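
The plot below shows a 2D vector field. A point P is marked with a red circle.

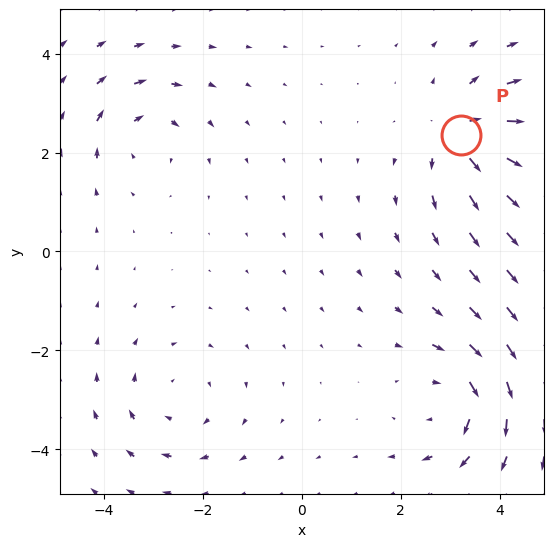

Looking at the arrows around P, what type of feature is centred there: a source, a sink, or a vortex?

At P (3.2, 2.4) the arrows spread outward. Divergence about +4, curl ≈0 — positive divergence with near-zero curl is a source.

source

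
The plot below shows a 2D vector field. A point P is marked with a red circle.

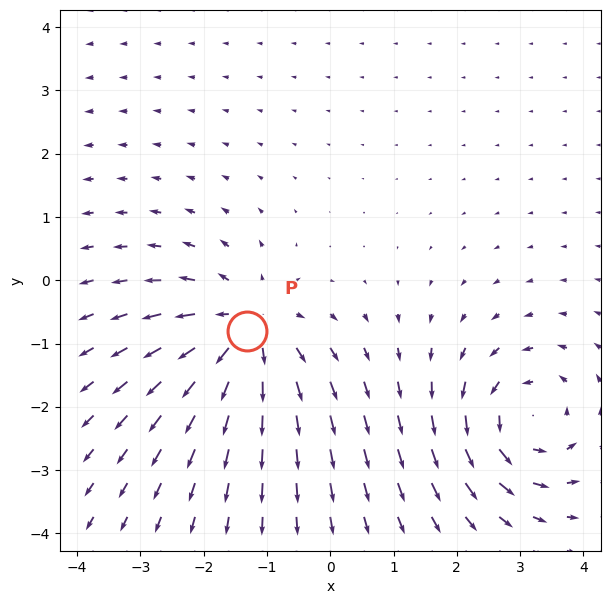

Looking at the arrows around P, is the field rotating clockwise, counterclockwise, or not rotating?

Near P at (-1.3, -0.8) the arrows show no circulation. The curl there is ≈0.

not rotating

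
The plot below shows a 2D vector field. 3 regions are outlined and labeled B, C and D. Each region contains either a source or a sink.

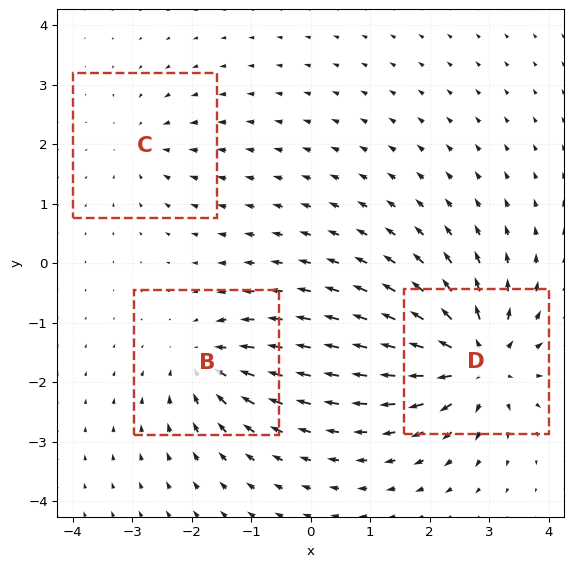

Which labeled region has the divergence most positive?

D

Divergence at each region's feature centre — B: about -4, C: about -3, D: about +6. Region D is most positive.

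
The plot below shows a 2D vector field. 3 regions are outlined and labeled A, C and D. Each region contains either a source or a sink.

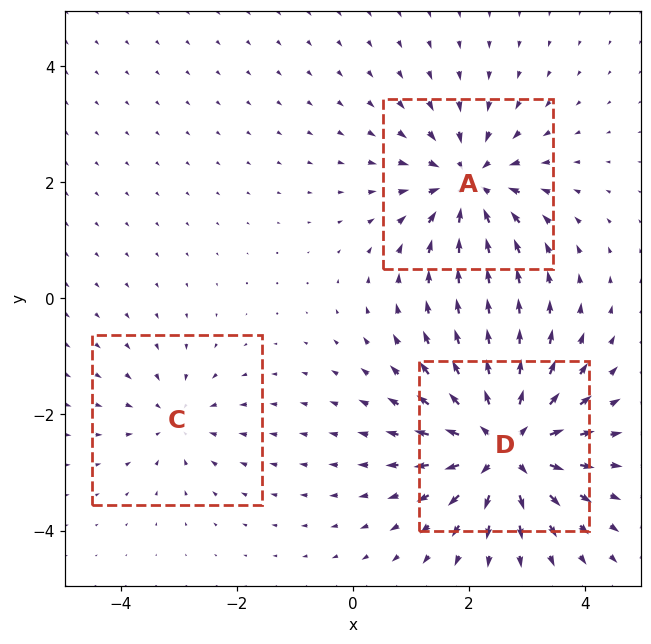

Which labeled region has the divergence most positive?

D

Divergence at each region's feature centre — A: about -4, C: about -2, D: about +6. Region D is most positive.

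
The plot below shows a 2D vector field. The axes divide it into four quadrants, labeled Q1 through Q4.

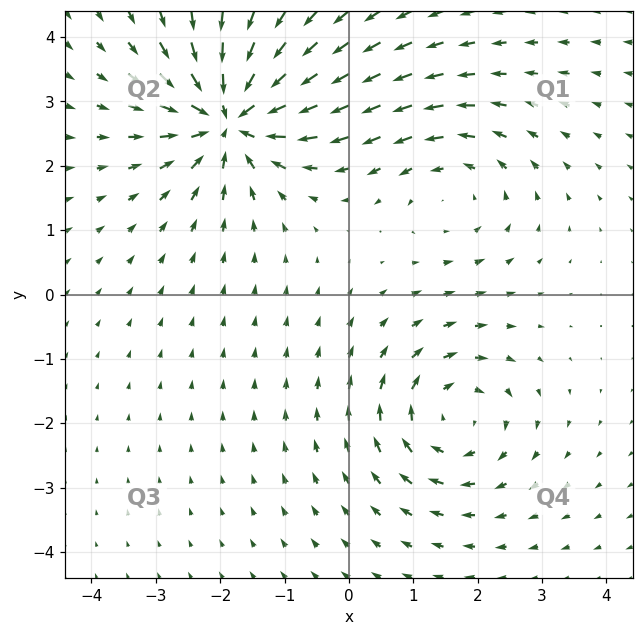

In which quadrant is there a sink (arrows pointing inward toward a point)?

The sink sits at approximately (-1.8, 2.8), which lies in quadrant Q2. The divergence there is about -6, negative as expected for a sink.

Q2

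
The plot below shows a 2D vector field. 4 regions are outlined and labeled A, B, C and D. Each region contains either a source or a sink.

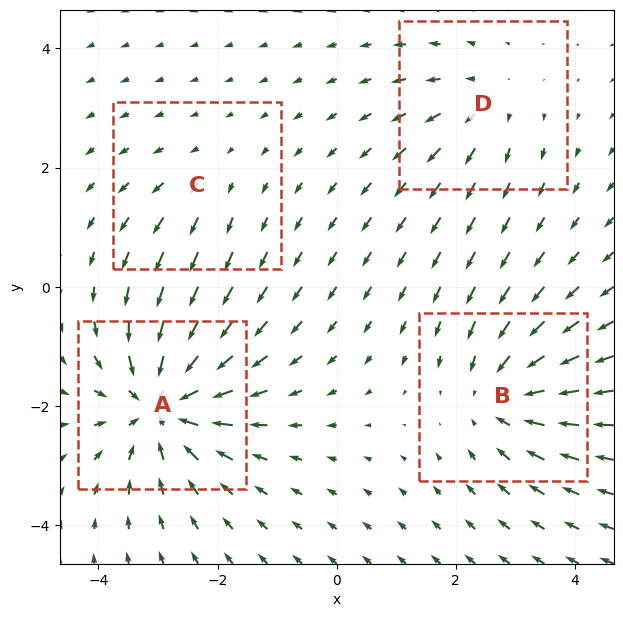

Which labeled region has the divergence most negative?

A

Divergence at each region's feature centre — A: about -7, B: about -5, C: about +2, D: about +3. Region A is most negative.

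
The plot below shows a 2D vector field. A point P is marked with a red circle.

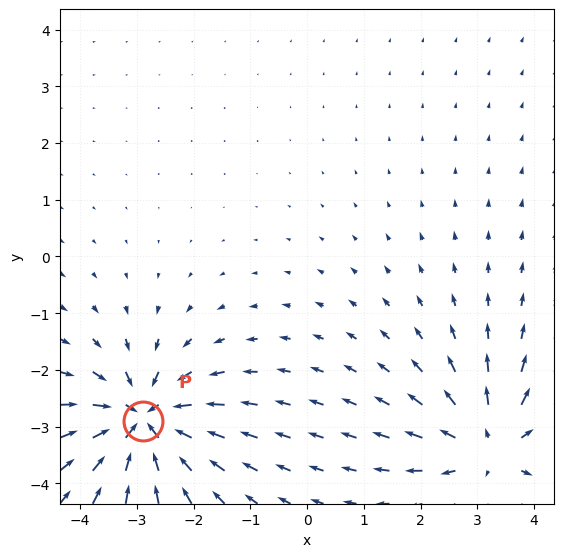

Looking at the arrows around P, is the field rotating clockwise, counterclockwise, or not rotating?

Near P at (-2.9, -2.9) the arrows show no circulation. The curl there is ≈0.

not rotating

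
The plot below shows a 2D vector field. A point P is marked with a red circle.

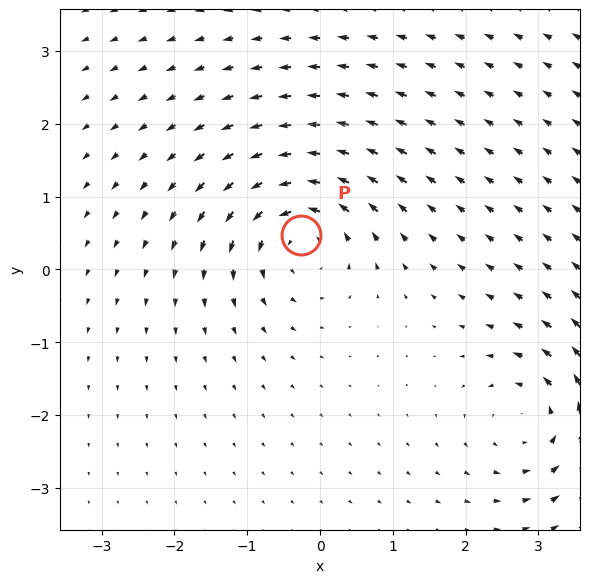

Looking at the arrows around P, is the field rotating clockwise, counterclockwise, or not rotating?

Near P at (-0.3, 0.5) the arrows circulate counterclockwise. The curl (z-component) there is about +6; positive curl means counterclockwise rotation.

counterclockwise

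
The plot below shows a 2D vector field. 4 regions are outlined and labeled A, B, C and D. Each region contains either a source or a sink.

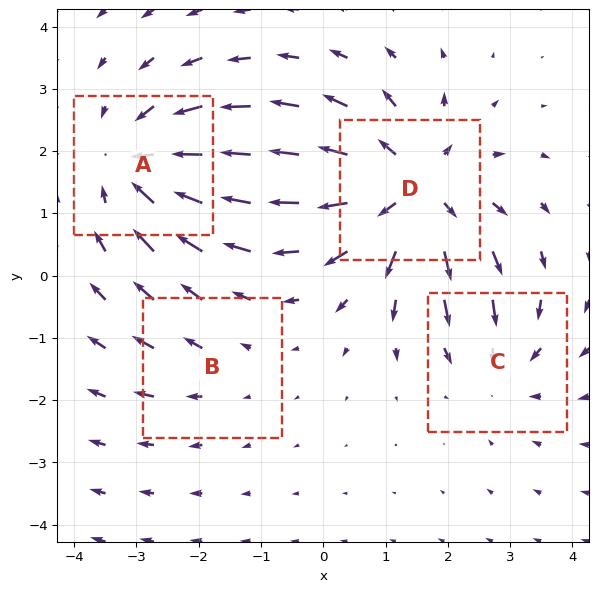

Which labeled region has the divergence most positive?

Divergence at each region's feature centre — A: about -5, B: about +2, C: about -3, D: about +6. Region D is most positive.

D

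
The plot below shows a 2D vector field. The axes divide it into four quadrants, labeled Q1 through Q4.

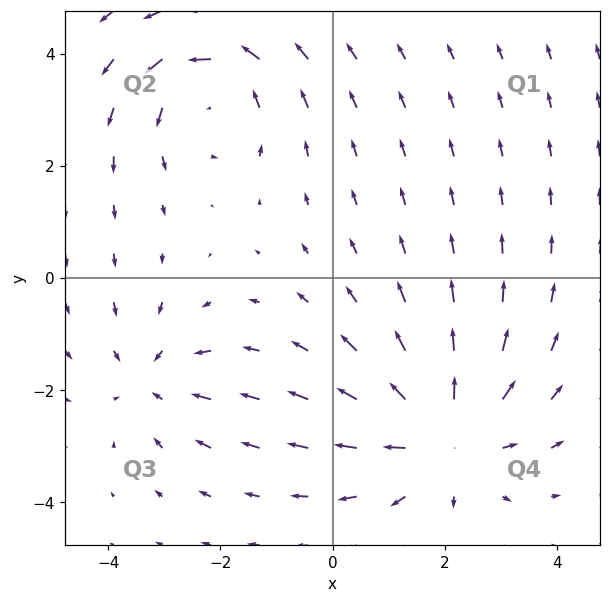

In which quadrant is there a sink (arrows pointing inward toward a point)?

Q3

The sink sits at approximately (-3.2, -1.8), which lies in quadrant Q3. The divergence there is about -3, negative as expected for a sink.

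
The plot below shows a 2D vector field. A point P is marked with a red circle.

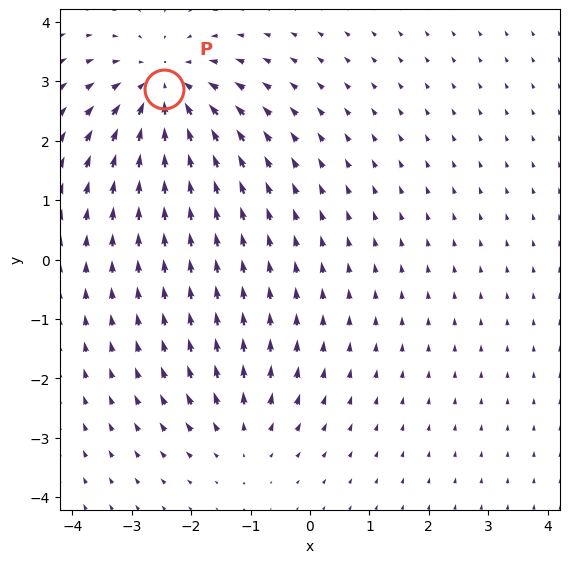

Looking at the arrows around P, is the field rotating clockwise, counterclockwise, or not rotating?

Near P at (-2.5, 2.9) the arrows show no circulation. The curl there is ≈0.

not rotating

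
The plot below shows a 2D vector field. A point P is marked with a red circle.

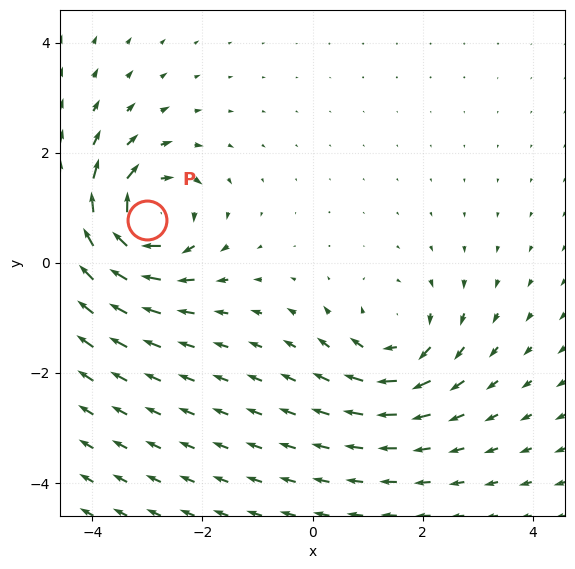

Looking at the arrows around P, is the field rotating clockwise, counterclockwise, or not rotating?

Near P at (-3.0, 0.8) the arrows circulate clockwise. The curl (z-component) there is about -7; negative curl means clockwise rotation.

clockwise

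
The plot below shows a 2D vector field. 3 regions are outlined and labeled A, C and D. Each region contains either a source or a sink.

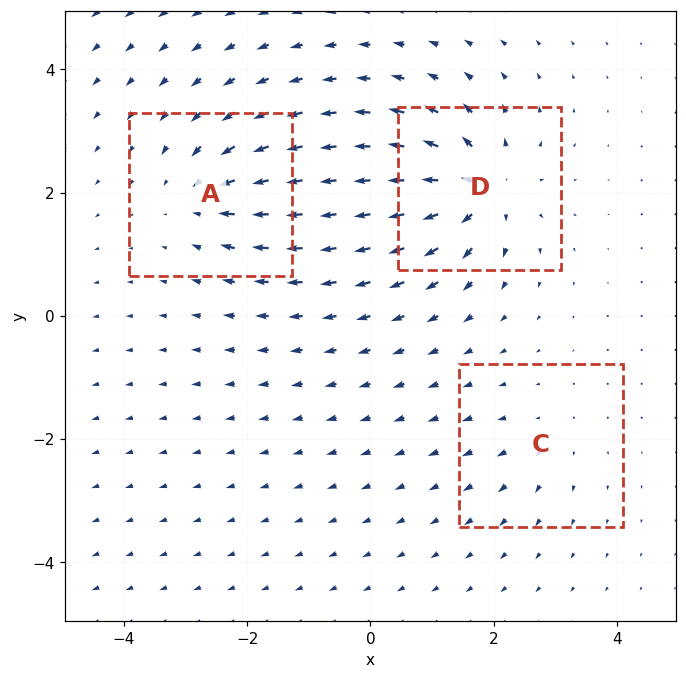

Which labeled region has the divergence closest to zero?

C

Divergence at each region's feature centre — A: about -4, C: about +2, D: about +6. Region C is closest to zero.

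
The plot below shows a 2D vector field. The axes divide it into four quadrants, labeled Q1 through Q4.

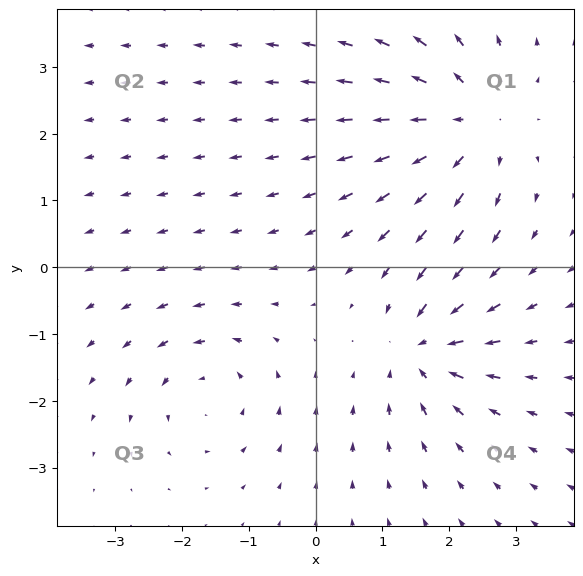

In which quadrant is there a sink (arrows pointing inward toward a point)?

Q4

The sink sits at approximately (1.6, -1.2), which lies in quadrant Q4. The divergence there is about -4, negative as expected for a sink.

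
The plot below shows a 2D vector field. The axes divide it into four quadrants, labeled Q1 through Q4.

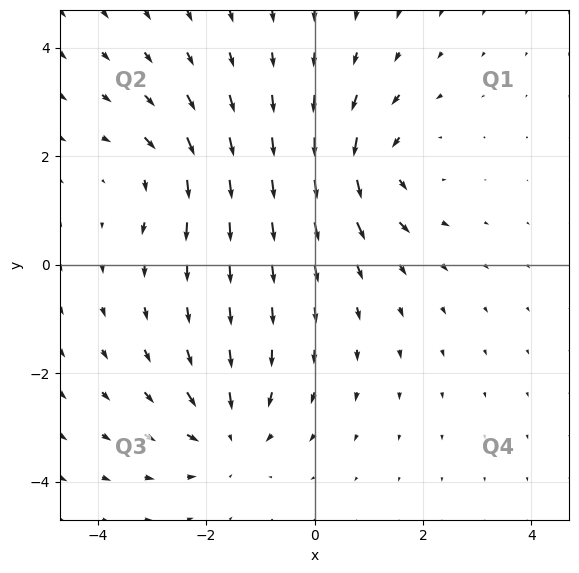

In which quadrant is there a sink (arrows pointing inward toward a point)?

Q3

The sink sits at approximately (-1.6, -3.1), which lies in quadrant Q3. The divergence there is about -3, negative as expected for a sink.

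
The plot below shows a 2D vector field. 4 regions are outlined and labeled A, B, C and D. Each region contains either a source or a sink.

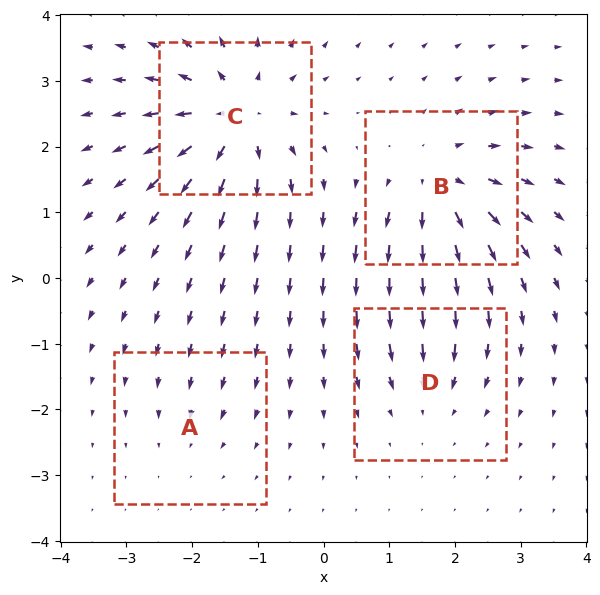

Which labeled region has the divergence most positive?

Divergence at each region's feature centre — A: about -2, B: about +6, C: about +8, D: about -4. Region C is most positive.

C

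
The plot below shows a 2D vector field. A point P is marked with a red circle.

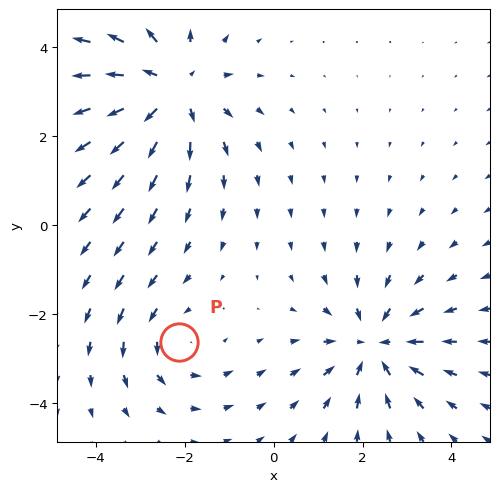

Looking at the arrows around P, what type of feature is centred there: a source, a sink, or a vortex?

At P (-2.1, -2.6) the arrows circulate counterclockwise. Divergence ≈0, curl about +2 — near-zero divergence with nonzero curl is a vortex.

vortex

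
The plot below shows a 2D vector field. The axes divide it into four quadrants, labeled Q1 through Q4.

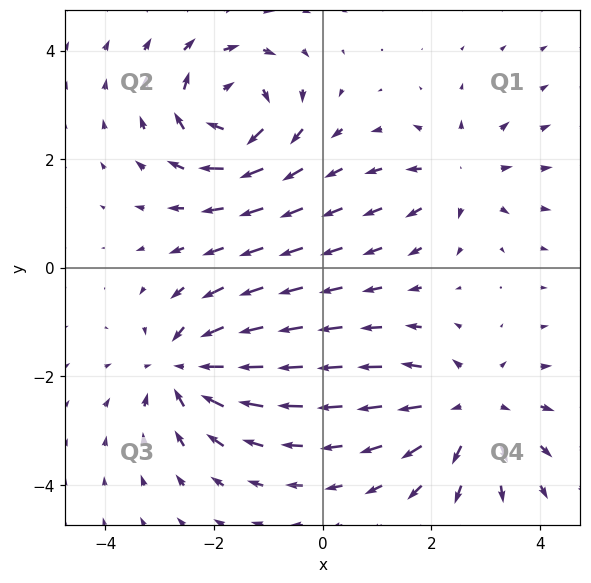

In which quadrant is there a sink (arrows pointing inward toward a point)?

Q3

The sink sits at approximately (-2.5, -1.8), which lies in quadrant Q3. The divergence there is about -5, negative as expected for a sink.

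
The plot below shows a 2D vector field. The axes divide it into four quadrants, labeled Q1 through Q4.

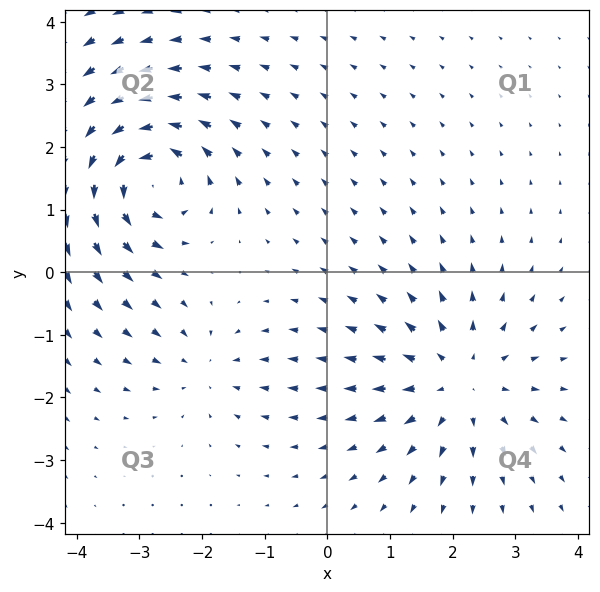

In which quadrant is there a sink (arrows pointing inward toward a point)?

Q3

The sink sits at approximately (-1.9, -1.5), which lies in quadrant Q3. The divergence there is about -3, negative as expected for a sink.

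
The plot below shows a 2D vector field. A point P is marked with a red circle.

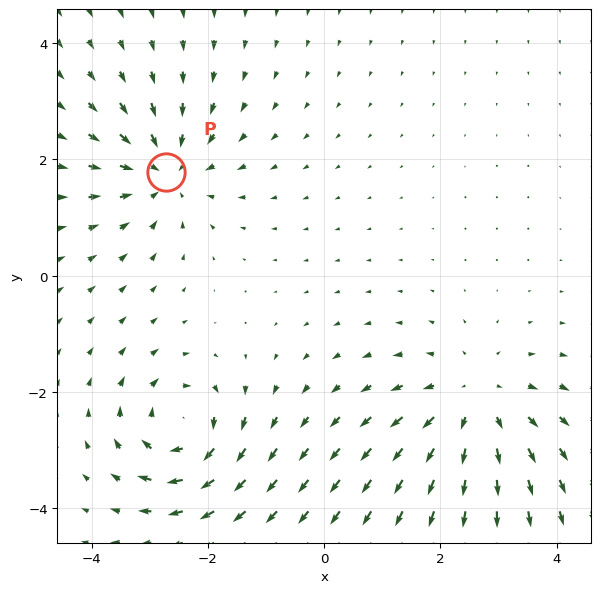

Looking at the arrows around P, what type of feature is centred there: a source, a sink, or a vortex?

At P (-2.7, 1.8) the arrows converge inward. Divergence about -4, curl ≈0 — negative divergence with near-zero curl is a sink.

sink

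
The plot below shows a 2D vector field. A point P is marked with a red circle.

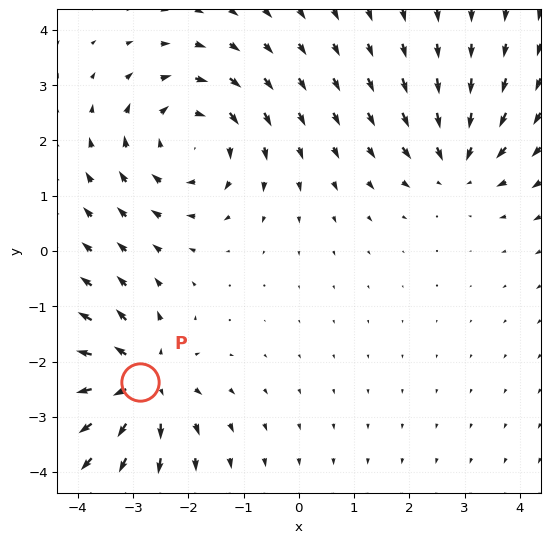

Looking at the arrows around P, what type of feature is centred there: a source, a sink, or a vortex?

source

At P (-2.9, -2.4) the arrows spread outward. Divergence about +5, curl ≈0 — positive divergence with near-zero curl is a source.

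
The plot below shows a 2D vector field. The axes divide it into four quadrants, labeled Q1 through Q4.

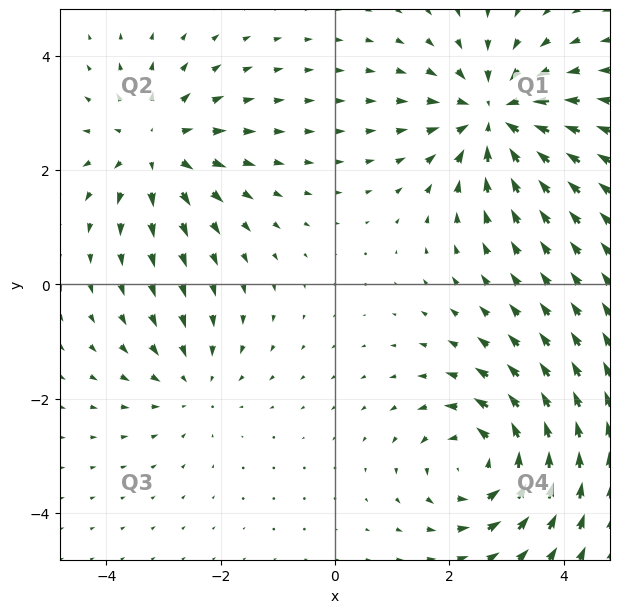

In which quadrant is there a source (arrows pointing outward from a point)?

The source sits at approximately (-3.1, 2.4), which lies in quadrant Q2. The divergence there is about +4, positive as expected for a source.

Q2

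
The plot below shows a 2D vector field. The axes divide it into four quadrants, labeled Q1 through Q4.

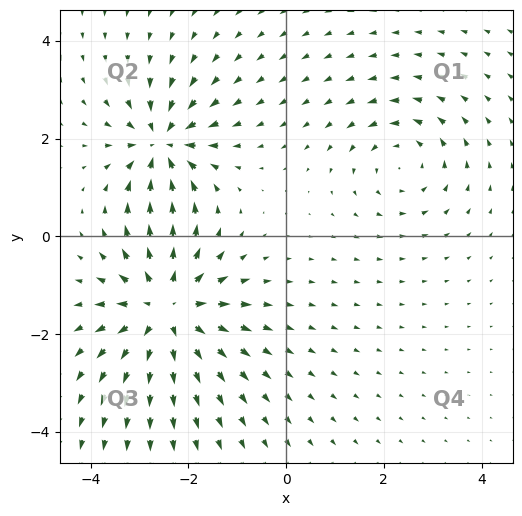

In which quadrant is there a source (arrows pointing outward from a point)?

The source sits at approximately (-2.4, -1.5), which lies in quadrant Q3. The divergence there is about +5, positive as expected for a source.

Q3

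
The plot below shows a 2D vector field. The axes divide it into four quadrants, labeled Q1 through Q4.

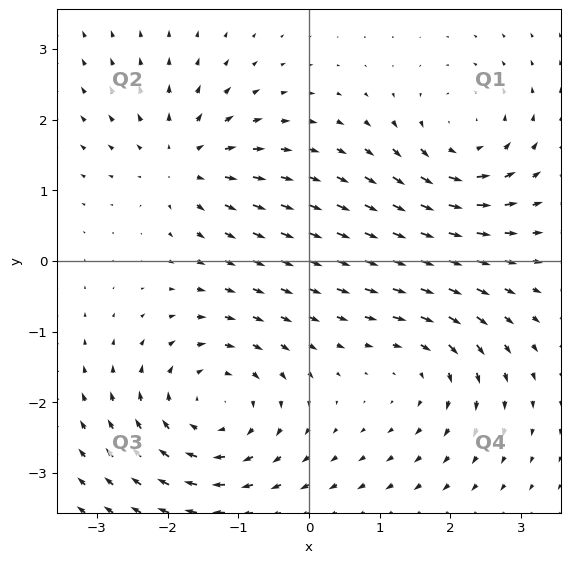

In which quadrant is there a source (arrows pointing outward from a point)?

The source sits at approximately (-1.8, 1.4), which lies in quadrant Q2. The divergence there is about +4, positive as expected for a source.

Q2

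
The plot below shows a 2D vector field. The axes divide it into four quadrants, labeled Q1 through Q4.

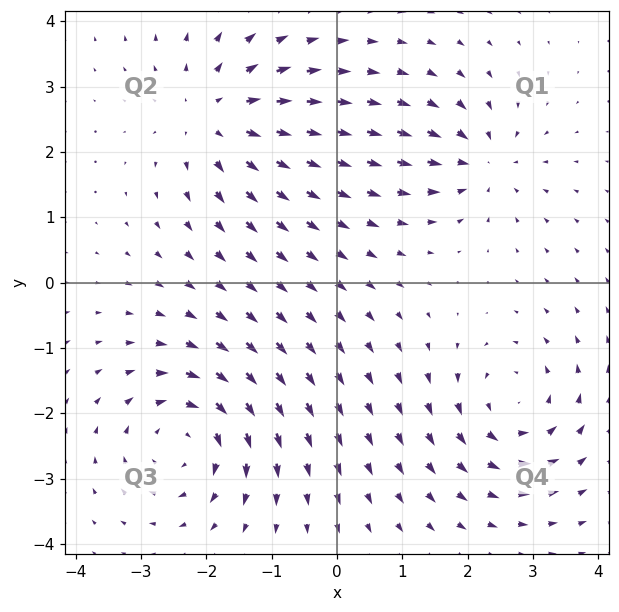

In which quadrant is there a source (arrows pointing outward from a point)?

The source sits at approximately (-1.8, 2.5), which lies in quadrant Q2. The divergence there is about +5, positive as expected for a source.

Q2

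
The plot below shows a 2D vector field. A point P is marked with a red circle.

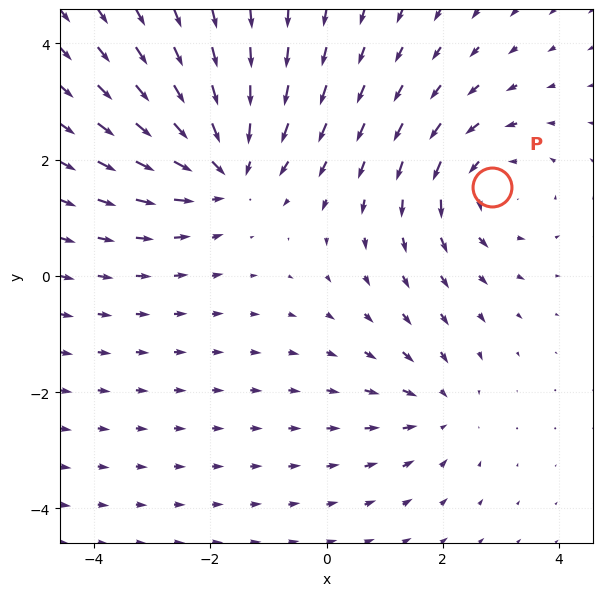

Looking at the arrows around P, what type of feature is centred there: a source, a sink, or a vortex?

vortex

At P (2.8, 1.5) the arrows circulate counterclockwise. Divergence ≈0, curl about +3 — near-zero divergence with nonzero curl is a vortex.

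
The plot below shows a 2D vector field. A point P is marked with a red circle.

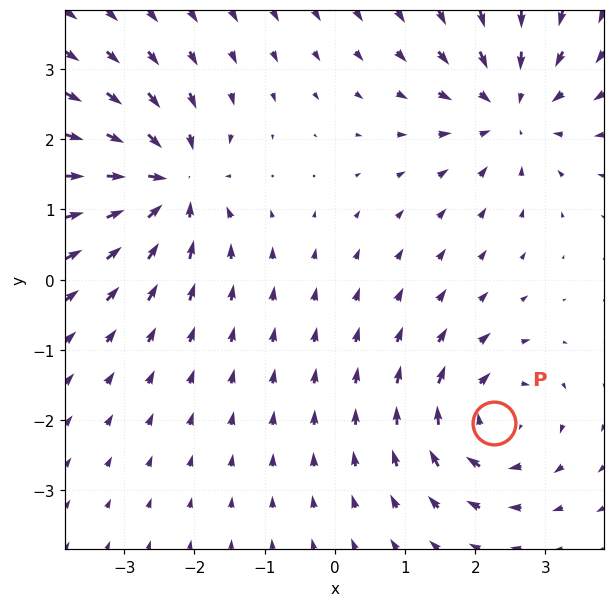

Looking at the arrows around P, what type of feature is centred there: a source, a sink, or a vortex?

At P (2.3, -2.0) the arrows circulate clockwise. Divergence ≈0, curl about -5 — near-zero divergence with nonzero curl is a vortex.

vortex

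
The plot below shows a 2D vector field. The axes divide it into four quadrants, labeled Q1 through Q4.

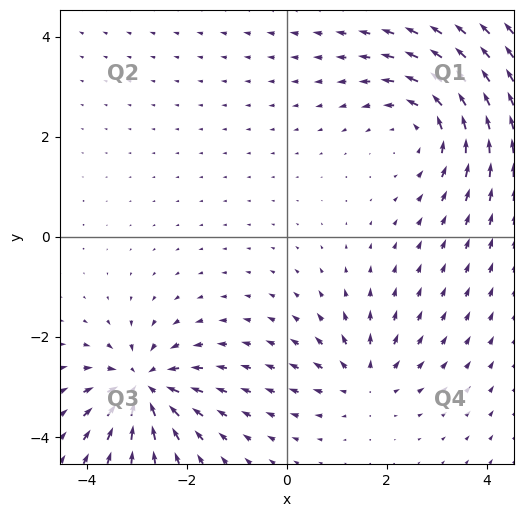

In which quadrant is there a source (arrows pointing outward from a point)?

Q4

The source sits at approximately (1.6, -2.9), which lies in quadrant Q4. The divergence there is about +3, positive as expected for a source.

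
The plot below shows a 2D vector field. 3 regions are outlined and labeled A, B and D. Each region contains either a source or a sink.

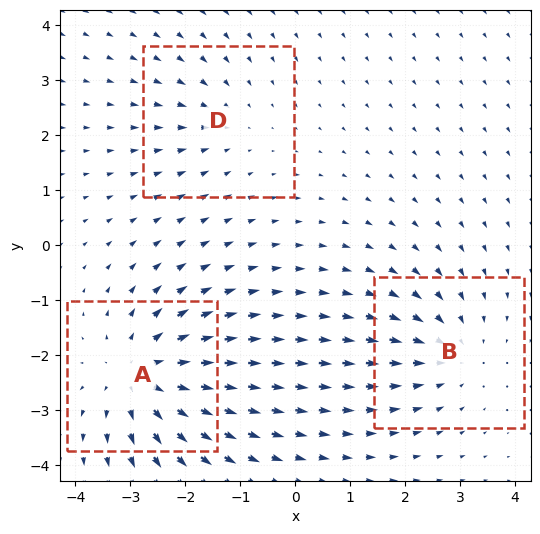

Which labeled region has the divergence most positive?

Divergence at each region's feature centre — A: about +4, B: about -3, D: about -2. Region A is most positive.

A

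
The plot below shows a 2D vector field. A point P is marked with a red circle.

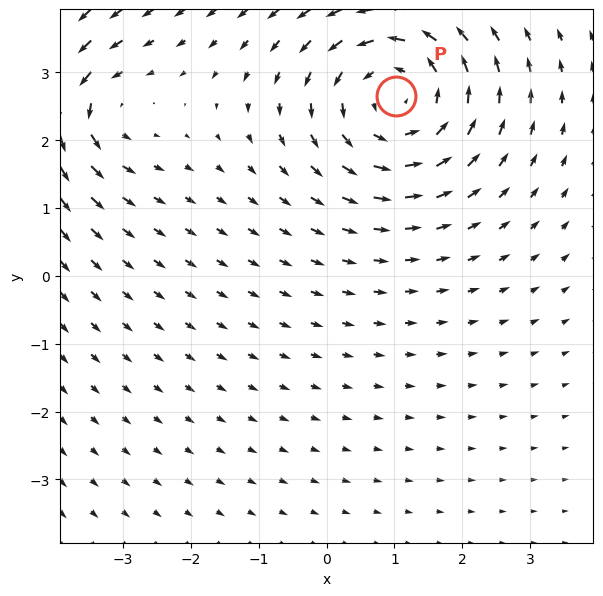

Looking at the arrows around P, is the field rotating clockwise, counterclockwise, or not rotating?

Near P at (1.0, 2.7) the arrows circulate counterclockwise. The curl (z-component) there is about +4; positive curl means counterclockwise rotation.

counterclockwise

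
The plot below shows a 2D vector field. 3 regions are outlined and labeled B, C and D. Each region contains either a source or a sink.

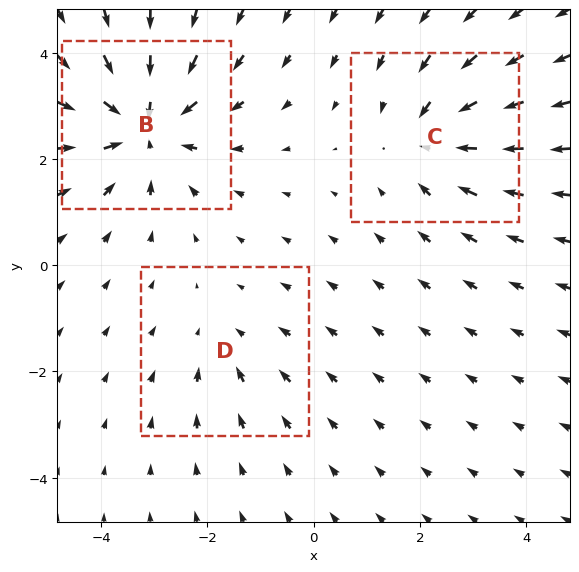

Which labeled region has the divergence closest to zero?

Divergence at each region's feature centre — B: about -4, C: about -3, D: about -2. Region D is closest to zero.

D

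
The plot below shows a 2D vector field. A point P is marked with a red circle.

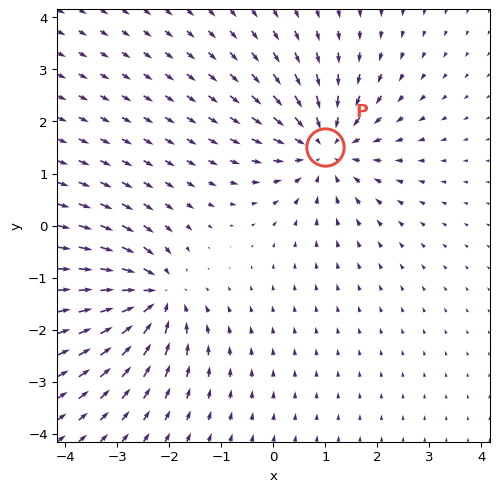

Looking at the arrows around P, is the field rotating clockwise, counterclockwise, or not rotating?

Near P at (1.0, 1.5) the arrows show no circulation. The curl there is ≈0.

not rotating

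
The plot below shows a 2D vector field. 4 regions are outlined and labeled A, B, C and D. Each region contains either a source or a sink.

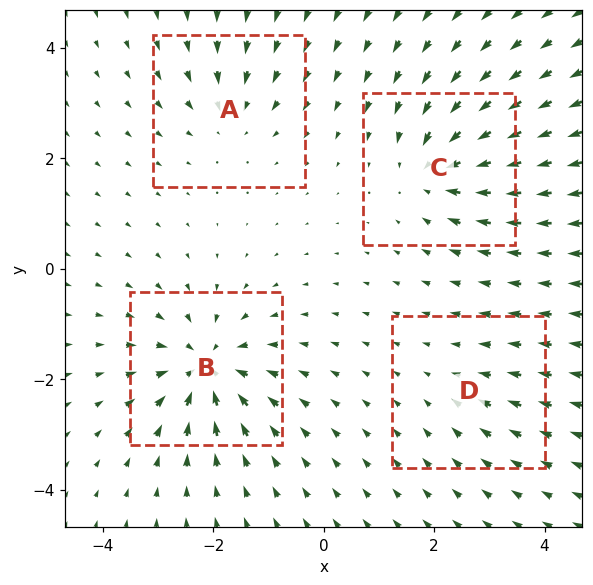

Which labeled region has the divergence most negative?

B

Divergence at each region's feature centre — A: about -4, B: about -8, C: about -6, D: about -2. Region B is most negative.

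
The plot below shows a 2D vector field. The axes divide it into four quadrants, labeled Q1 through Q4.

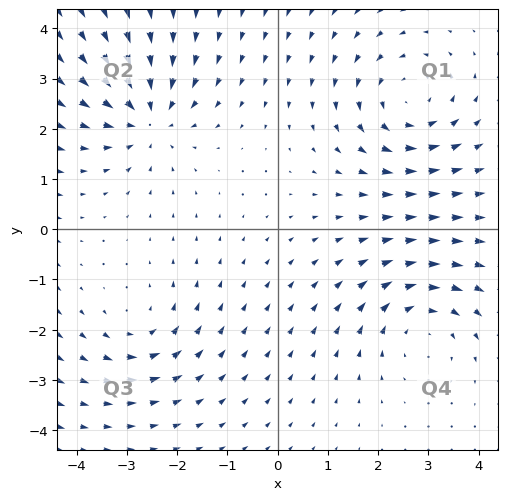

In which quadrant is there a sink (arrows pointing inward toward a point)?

Q2

The sink sits at approximately (-2.6, 2.2), which lies in quadrant Q2. The divergence there is about -4, negative as expected for a sink.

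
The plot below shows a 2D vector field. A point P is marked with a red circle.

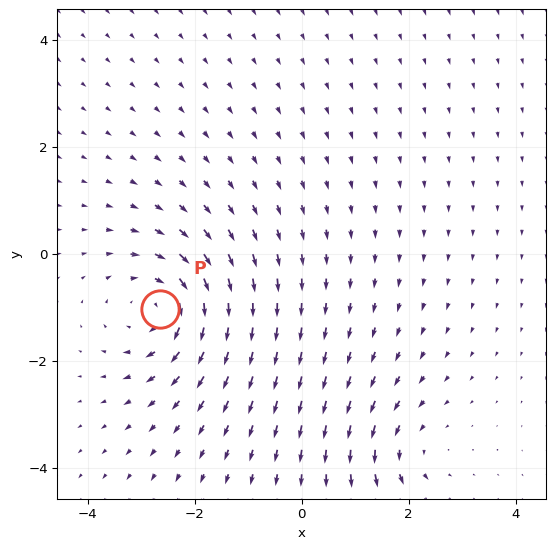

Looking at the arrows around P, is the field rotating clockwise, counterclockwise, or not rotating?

clockwise

Near P at (-2.7, -1.0) the arrows circulate clockwise. The curl (z-component) there is about -5; negative curl means clockwise rotation.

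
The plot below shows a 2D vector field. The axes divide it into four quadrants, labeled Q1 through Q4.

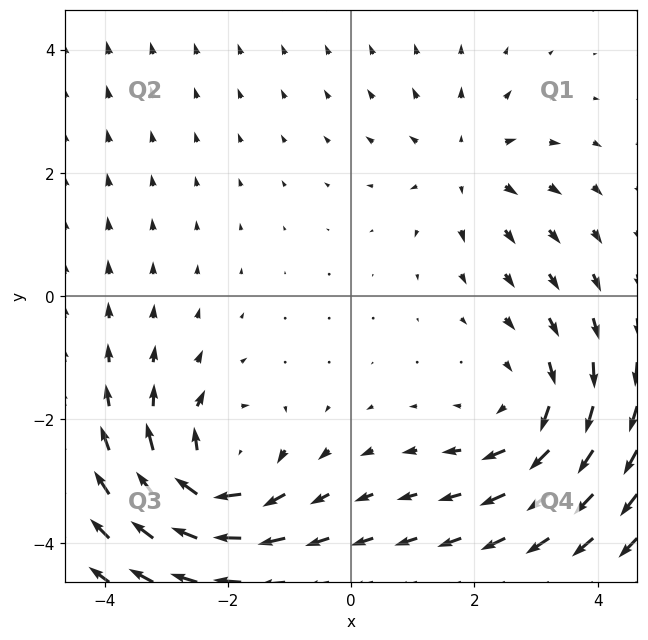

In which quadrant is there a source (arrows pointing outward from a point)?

Q1

The source sits at approximately (1.9, 2.1), which lies in quadrant Q1. The divergence there is about +3, positive as expected for a source.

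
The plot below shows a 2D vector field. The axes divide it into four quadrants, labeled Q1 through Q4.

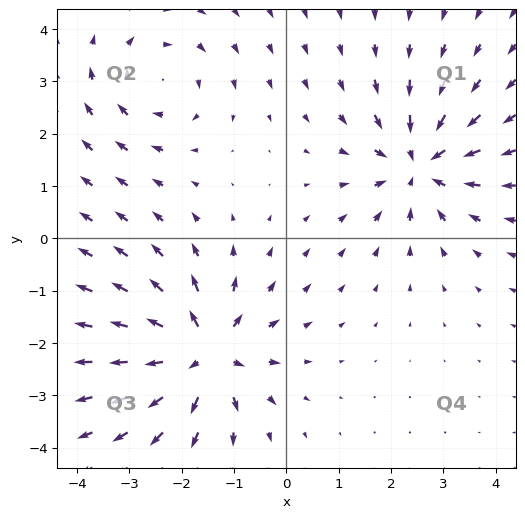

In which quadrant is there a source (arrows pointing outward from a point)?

The source sits at approximately (-1.6, -2.2), which lies in quadrant Q3. The divergence there is about +6, positive as expected for a source.

Q3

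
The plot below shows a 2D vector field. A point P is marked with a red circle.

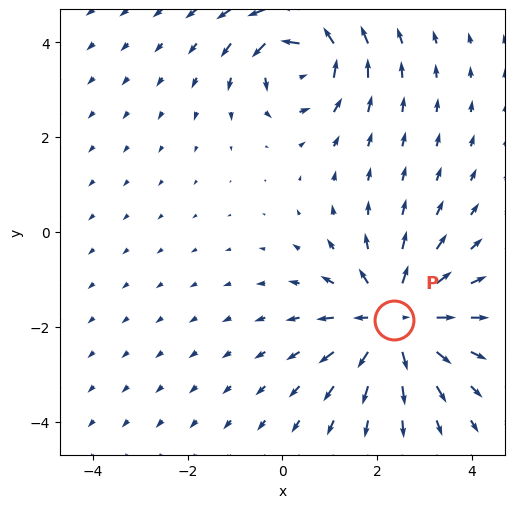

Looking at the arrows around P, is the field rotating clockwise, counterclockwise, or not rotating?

not rotating

Near P at (2.4, -1.9) the arrows show no circulation. The curl there is ≈0.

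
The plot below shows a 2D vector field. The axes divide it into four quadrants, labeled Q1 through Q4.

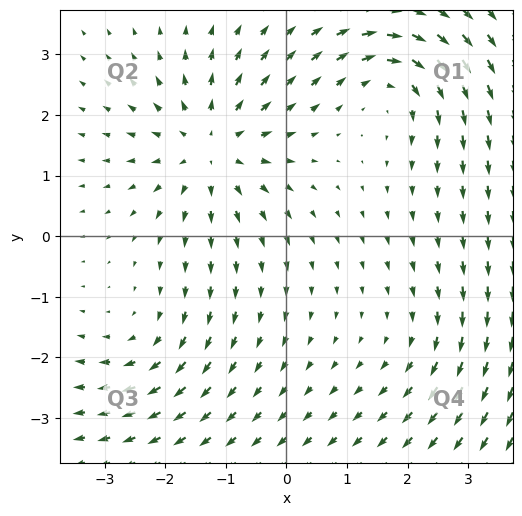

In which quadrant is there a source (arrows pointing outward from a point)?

Q2

The source sits at approximately (-1.2, 1.5), which lies in quadrant Q2. The divergence there is about +5, positive as expected for a source.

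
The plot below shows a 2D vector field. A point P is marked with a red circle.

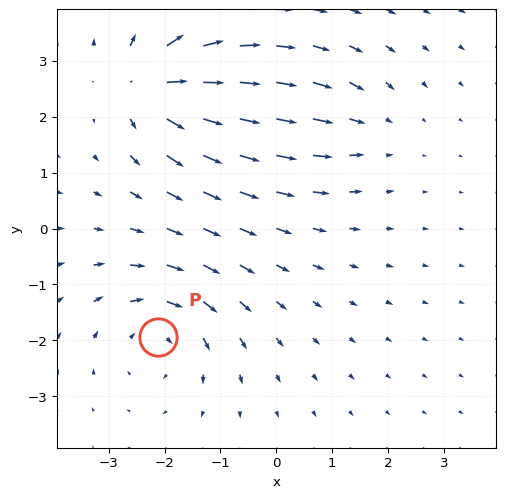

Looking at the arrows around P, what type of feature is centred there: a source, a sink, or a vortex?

At P (-2.1, -1.9) the arrows circulate clockwise. Divergence ≈0, curl about -4 — near-zero divergence with nonzero curl is a vortex.

vortex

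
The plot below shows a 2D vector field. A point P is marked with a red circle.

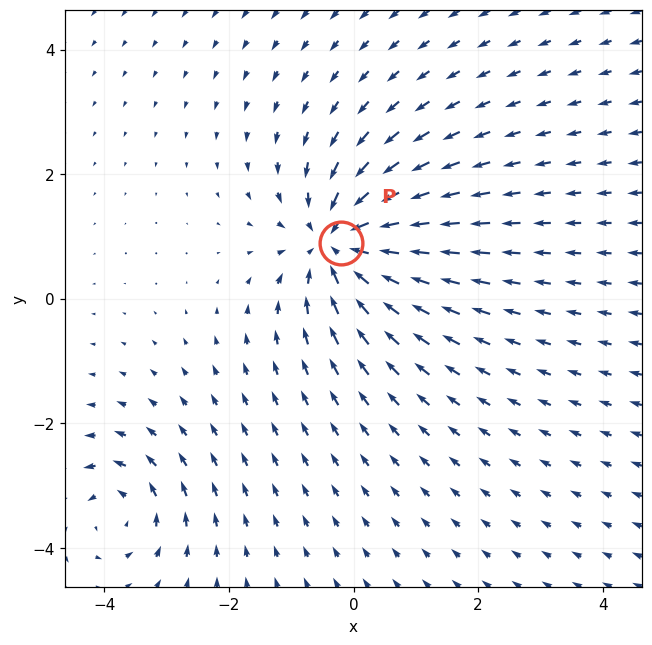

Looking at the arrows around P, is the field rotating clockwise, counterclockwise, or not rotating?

Near P at (-0.2, 0.9) the arrows show no circulation. The curl there is ≈0.

not rotating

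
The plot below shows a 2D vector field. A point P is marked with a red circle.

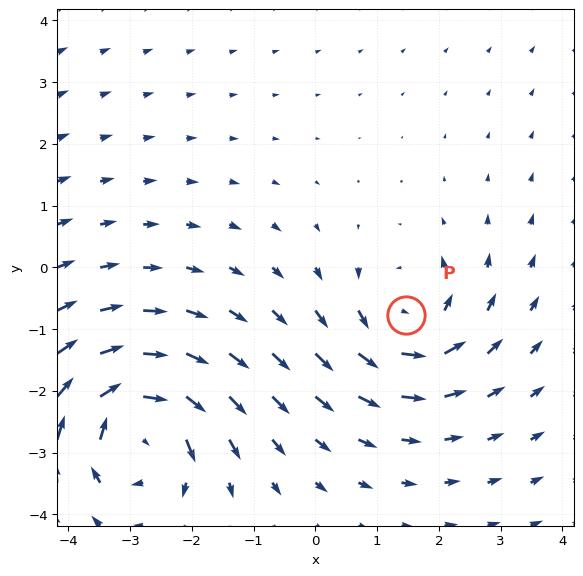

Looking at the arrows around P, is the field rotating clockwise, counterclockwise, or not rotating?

Near P at (1.5, -0.8) the arrows circulate counterclockwise. The curl (z-component) there is about +4; positive curl means counterclockwise rotation.

counterclockwise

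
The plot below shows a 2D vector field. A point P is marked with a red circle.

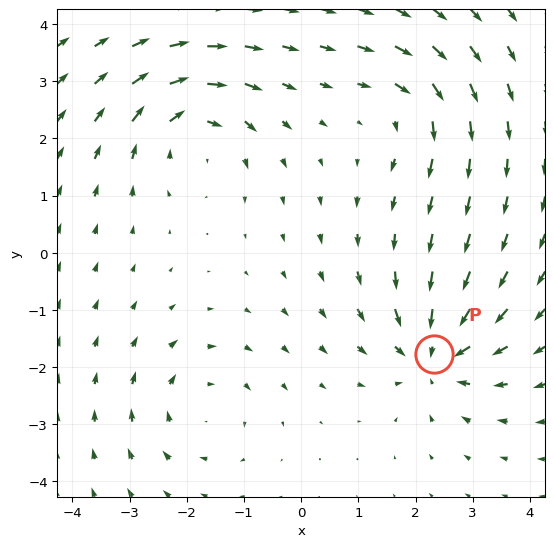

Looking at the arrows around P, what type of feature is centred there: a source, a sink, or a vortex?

At P (2.3, -1.8) the arrows converge inward. Divergence about -5, curl ≈0 — negative divergence with near-zero curl is a sink.

sink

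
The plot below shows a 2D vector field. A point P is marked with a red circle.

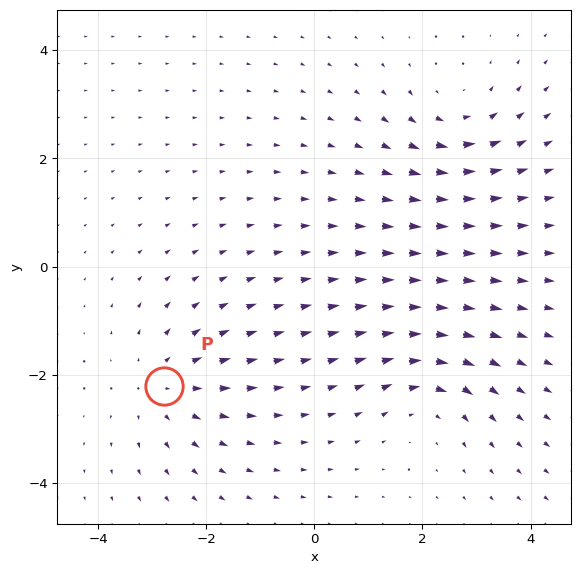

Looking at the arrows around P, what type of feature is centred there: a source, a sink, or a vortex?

At P (-2.8, -2.2) the arrows spread outward. Divergence about +3, curl ≈0 — positive divergence with near-zero curl is a source.

source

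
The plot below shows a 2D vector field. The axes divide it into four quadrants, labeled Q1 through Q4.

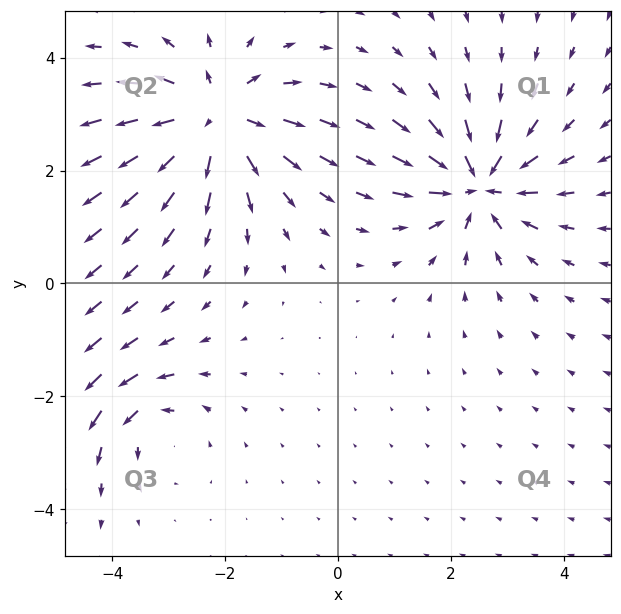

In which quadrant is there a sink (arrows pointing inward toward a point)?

The sink sits at approximately (2.5, 1.8), which lies in quadrant Q1. The divergence there is about -6, negative as expected for a sink.

Q1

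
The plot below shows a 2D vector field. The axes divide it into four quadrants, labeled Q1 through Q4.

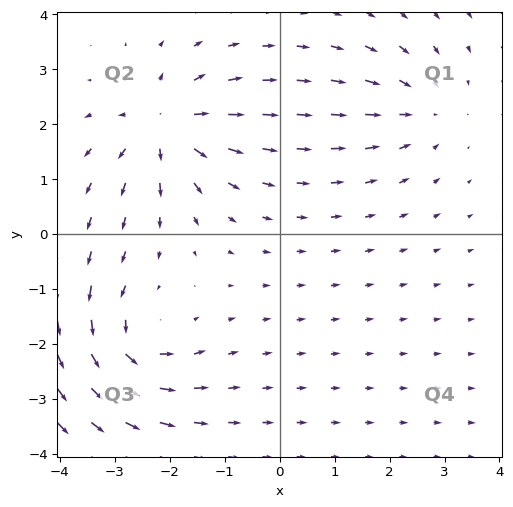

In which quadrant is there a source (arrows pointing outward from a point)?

The source sits at approximately (-2.1, 2.0), which lies in quadrant Q2. The divergence there is about +5, positive as expected for a source.

Q2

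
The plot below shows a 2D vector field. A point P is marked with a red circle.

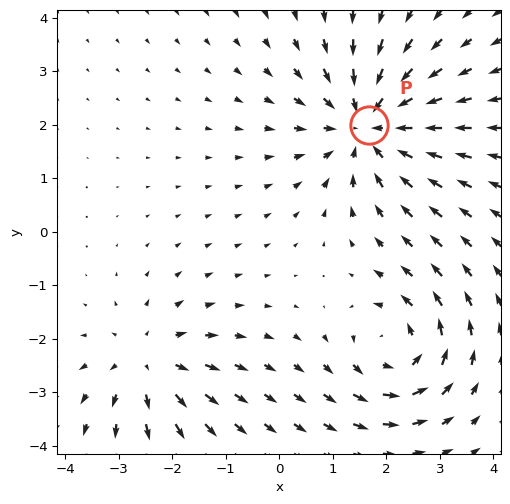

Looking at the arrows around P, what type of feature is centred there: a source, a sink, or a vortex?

sink

At P (1.7, 2.0) the arrows converge inward. Divergence about -4, curl ≈0 — negative divergence with near-zero curl is a sink.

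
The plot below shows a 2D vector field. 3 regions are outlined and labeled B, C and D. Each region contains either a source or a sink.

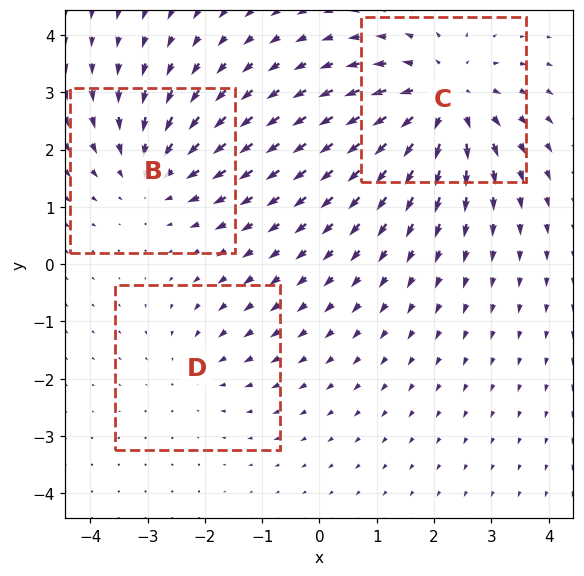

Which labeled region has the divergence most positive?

Divergence at each region's feature centre — B: about -3, C: about +4, D: about -2. Region C is most positive.

C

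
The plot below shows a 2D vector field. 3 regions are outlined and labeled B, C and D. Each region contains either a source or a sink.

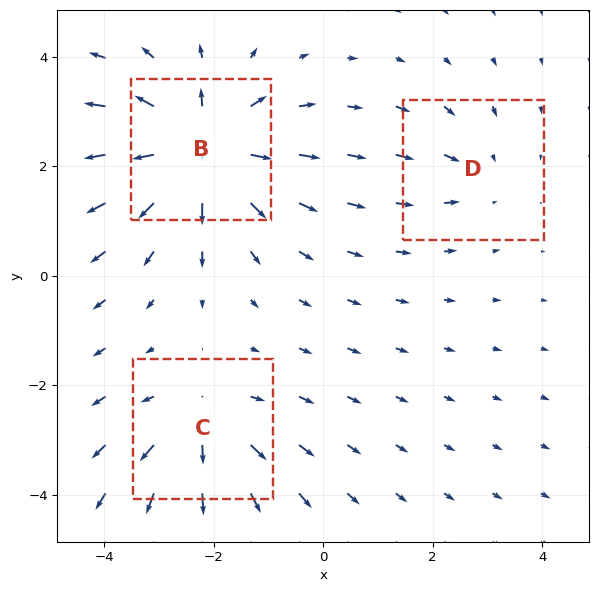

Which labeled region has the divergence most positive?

Divergence at each region's feature centre — B: about +5, C: about +3, D: about -2. Region B is most positive.

B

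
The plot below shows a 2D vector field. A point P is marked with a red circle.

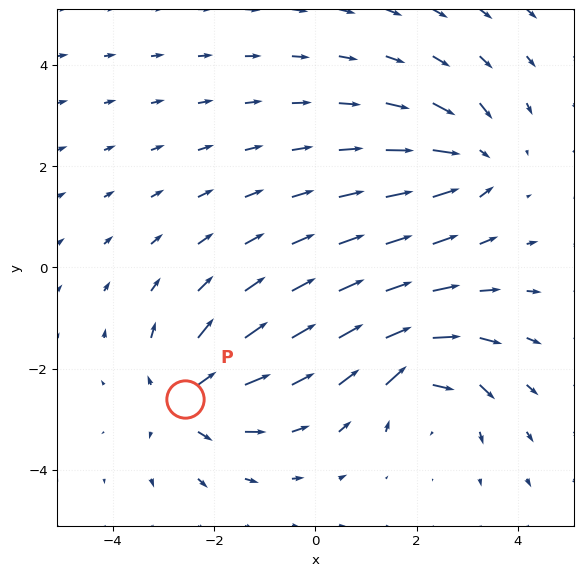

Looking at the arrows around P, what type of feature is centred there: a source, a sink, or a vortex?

At P (-2.6, -2.6) the arrows spread outward. Divergence about +5, curl ≈0 — positive divergence with near-zero curl is a source.

source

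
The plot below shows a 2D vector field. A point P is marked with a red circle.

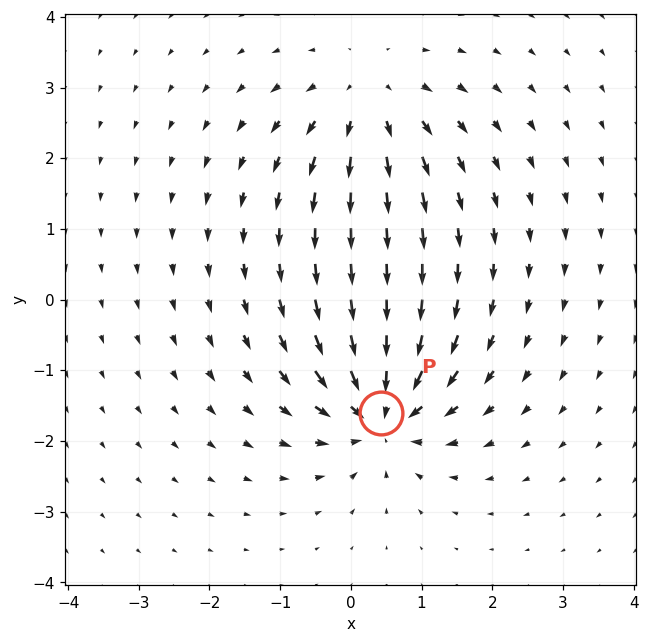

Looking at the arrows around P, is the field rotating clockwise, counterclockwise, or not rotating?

not rotating

Near P at (0.4, -1.6) the arrows show no circulation. The curl there is ≈0.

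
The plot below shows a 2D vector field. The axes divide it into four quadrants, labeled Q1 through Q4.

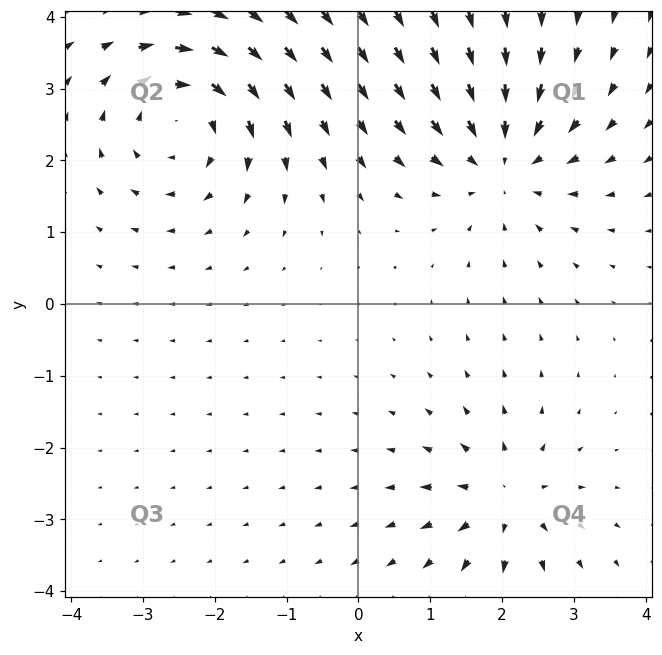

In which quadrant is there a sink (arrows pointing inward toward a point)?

The sink sits at approximately (2.0, 2.0), which lies in quadrant Q1. The divergence there is about -4, negative as expected for a sink.

Q1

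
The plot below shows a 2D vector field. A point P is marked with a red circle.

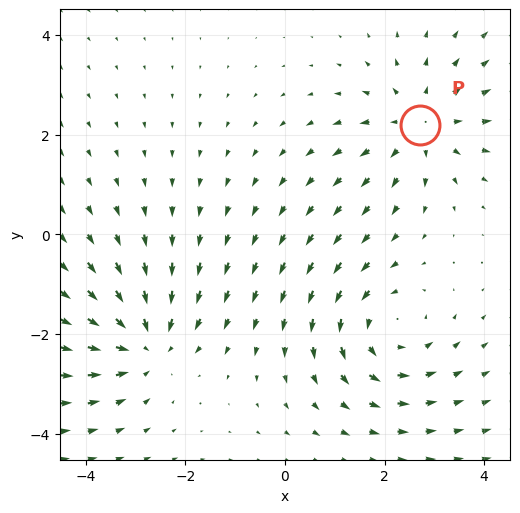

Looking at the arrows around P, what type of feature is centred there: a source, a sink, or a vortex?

source

At P (2.7, 2.2) the arrows spread outward. Divergence about +3, curl ≈0 — positive divergence with near-zero curl is a source.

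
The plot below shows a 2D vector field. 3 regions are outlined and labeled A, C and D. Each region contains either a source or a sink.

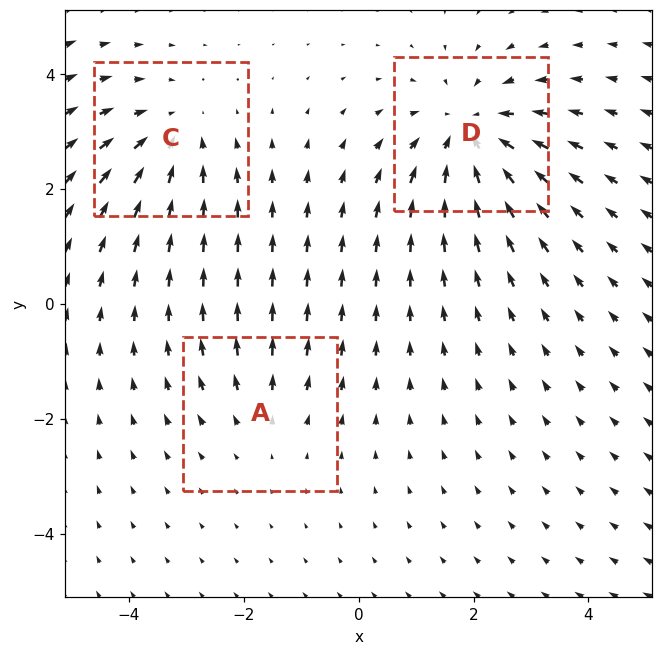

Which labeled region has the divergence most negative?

D

Divergence at each region's feature centre — A: about +2, C: about -3, D: about -4. Region D is most negative.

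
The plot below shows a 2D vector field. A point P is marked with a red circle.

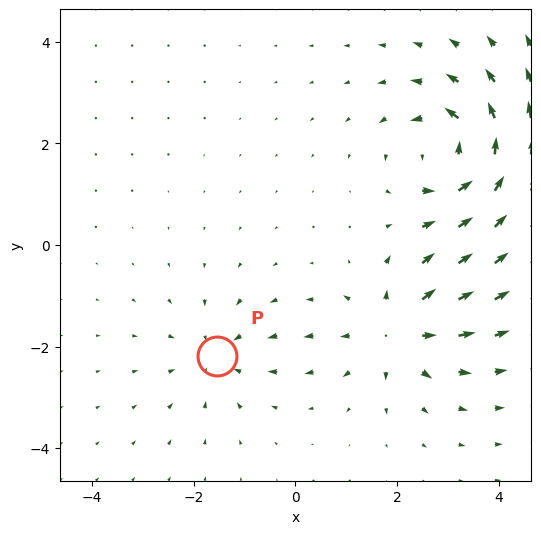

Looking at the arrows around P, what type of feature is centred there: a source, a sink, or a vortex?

At P (-1.5, -2.2) the arrows converge inward. Divergence about -3, curl ≈0 — negative divergence with near-zero curl is a sink.

sink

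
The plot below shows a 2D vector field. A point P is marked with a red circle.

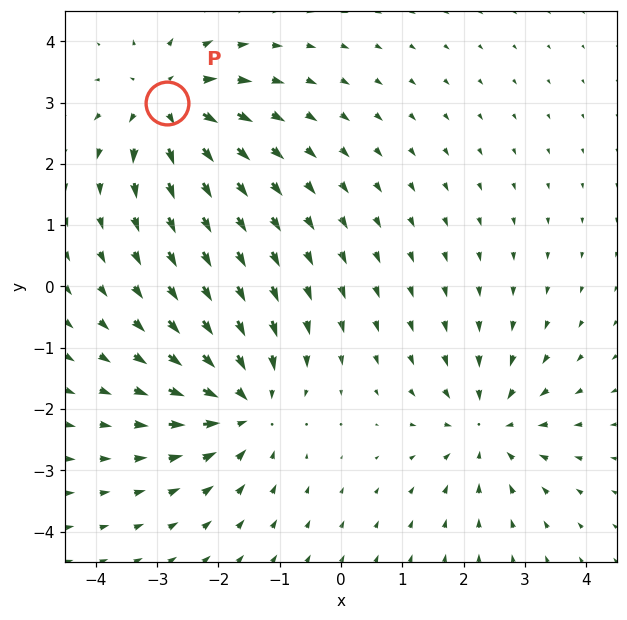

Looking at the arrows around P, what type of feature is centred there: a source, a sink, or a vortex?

source

At P (-2.8, 3.0) the arrows spread outward. Divergence about +6, curl ≈0 — positive divergence with near-zero curl is a source.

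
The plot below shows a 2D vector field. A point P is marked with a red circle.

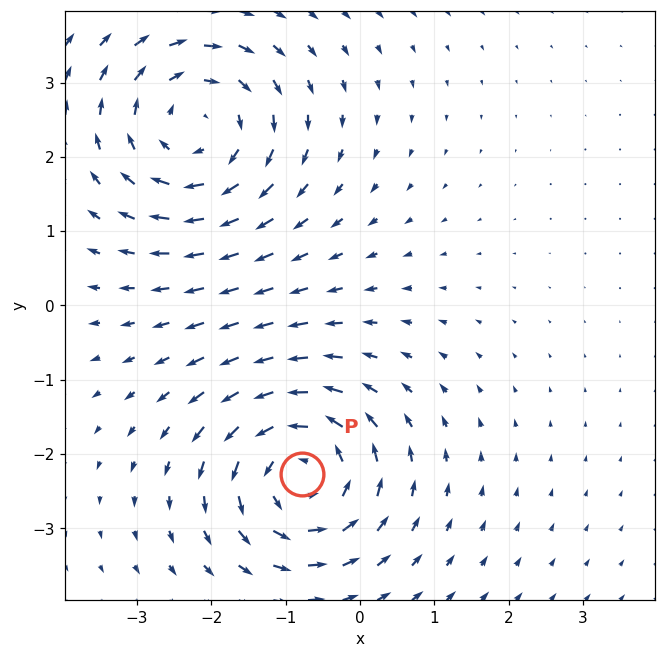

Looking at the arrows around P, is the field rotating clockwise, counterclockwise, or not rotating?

Near P at (-0.8, -2.3) the arrows circulate counterclockwise. The curl (z-component) there is about +5; positive curl means counterclockwise rotation.

counterclockwise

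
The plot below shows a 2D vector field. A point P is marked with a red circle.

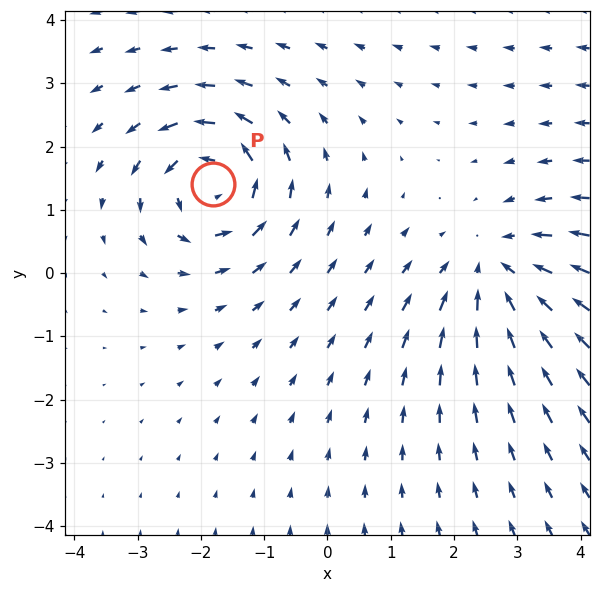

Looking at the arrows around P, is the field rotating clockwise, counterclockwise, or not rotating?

Near P at (-1.8, 1.4) the arrows circulate counterclockwise. The curl (z-component) there is about +6; positive curl means counterclockwise rotation.

counterclockwise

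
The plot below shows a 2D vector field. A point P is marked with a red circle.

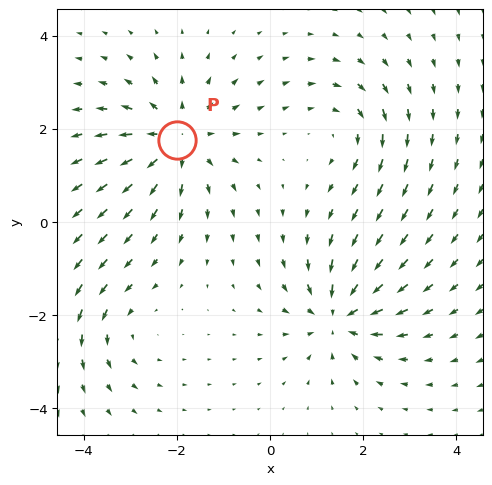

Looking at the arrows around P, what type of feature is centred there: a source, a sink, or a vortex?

source

At P (-2.0, 1.8) the arrows spread outward. Divergence about +4, curl ≈0 — positive divergence with near-zero curl is a source.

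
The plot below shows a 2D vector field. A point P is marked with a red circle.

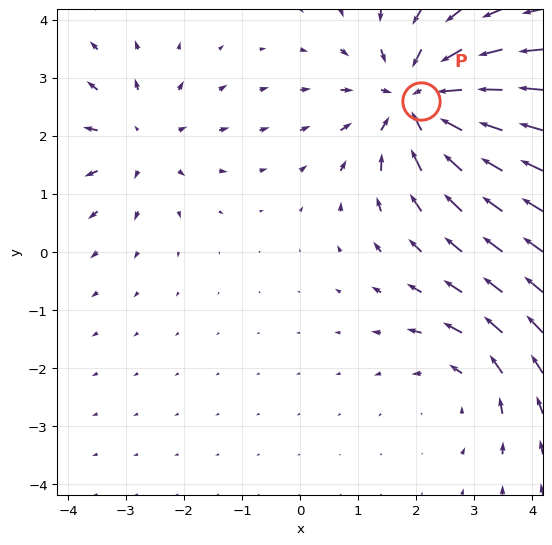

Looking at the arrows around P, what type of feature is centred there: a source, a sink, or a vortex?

sink

At P (2.1, 2.6) the arrows converge inward. Divergence about -5, curl ≈0 — negative divergence with near-zero curl is a sink.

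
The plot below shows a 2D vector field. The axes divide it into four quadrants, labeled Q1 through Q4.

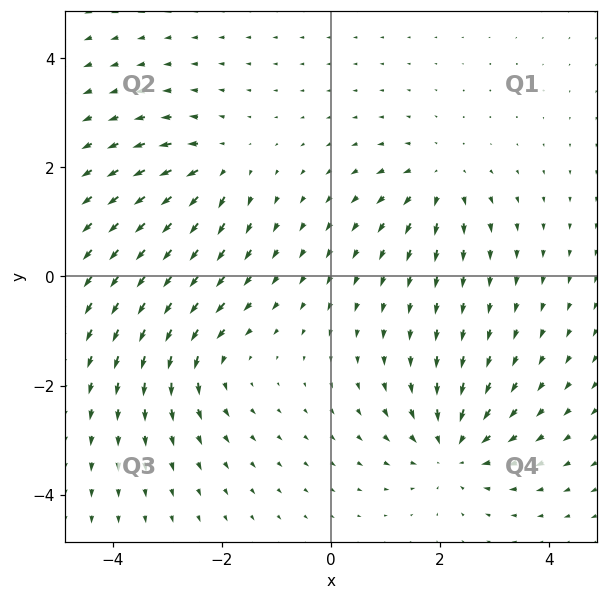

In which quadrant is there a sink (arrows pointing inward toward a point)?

Q4

The sink sits at approximately (2.2, -3.2), which lies in quadrant Q4. The divergence there is about -4, negative as expected for a sink.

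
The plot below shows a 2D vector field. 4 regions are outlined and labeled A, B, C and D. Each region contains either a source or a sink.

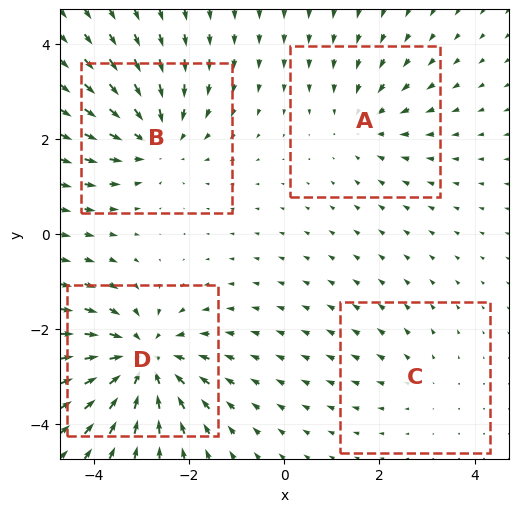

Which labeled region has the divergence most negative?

Divergence at each region's feature centre — A: about -3, B: about -4, C: about +2, D: about -6. Region D is most negative.

D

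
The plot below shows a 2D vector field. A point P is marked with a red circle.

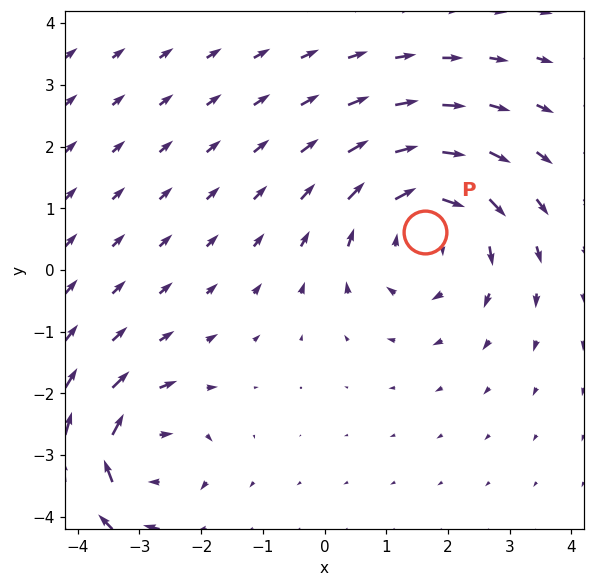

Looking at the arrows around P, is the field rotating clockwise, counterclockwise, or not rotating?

clockwise

Near P at (1.6, 0.6) the arrows circulate clockwise. The curl (z-component) there is about -4; negative curl means clockwise rotation.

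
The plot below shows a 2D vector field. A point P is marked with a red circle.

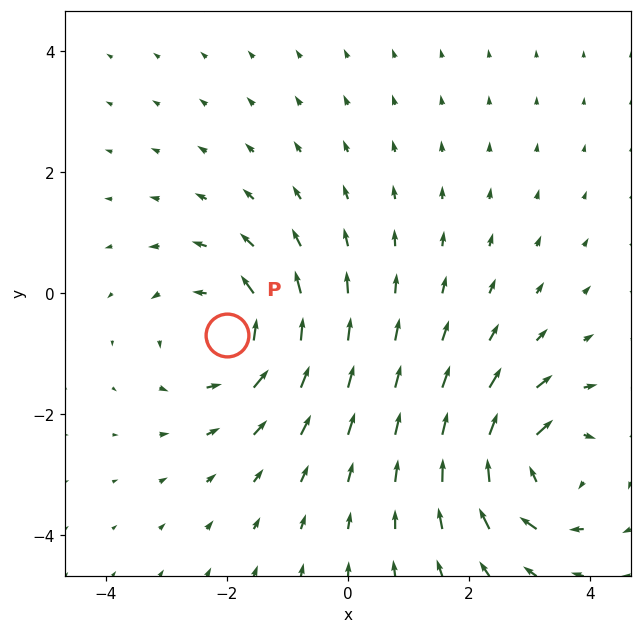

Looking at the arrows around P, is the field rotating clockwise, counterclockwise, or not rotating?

Near P at (-2.0, -0.7) the arrows circulate counterclockwise. The curl (z-component) there is about +5; positive curl means counterclockwise rotation.

counterclockwise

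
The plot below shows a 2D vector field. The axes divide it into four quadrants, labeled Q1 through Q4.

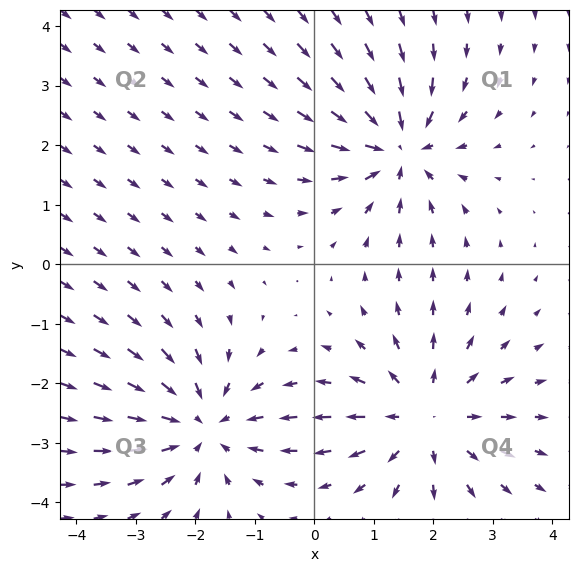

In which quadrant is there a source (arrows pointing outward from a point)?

The source sits at approximately (1.9, -2.6), which lies in quadrant Q4. The divergence there is about +4, positive as expected for a source.

Q4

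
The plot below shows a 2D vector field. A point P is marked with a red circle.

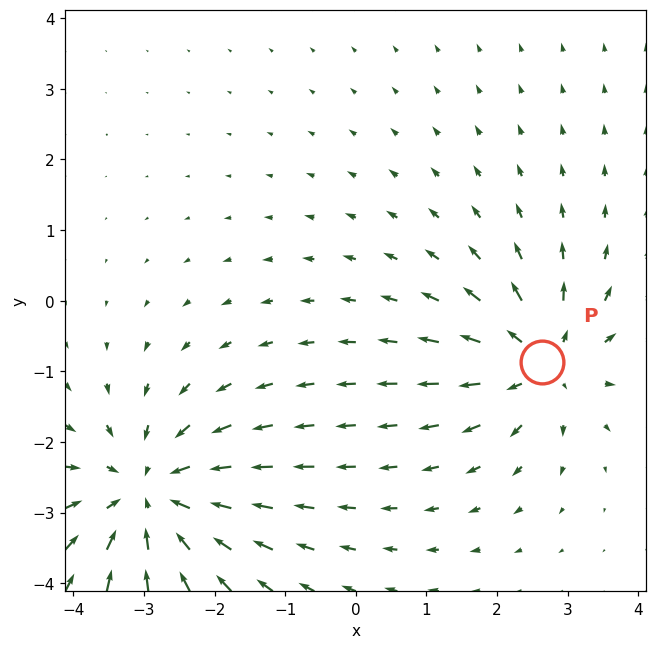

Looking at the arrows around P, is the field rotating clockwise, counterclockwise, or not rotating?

not rotating

Near P at (2.6, -0.9) the arrows show no circulation. The curl there is ≈0.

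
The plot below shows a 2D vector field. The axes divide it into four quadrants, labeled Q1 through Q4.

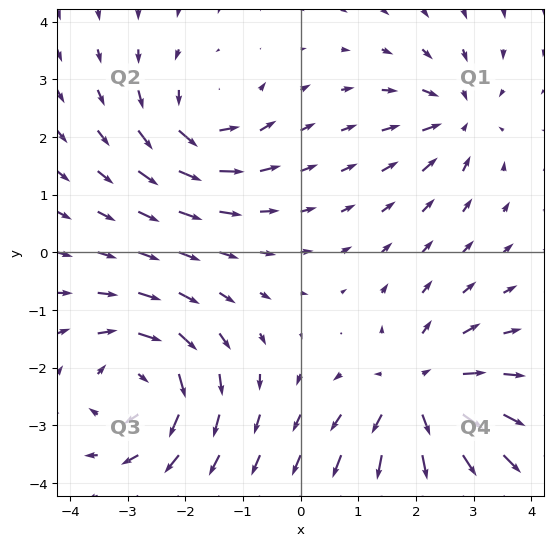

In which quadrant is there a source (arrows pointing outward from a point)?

The source sits at approximately (2.1, -2.5), which lies in quadrant Q4. The divergence there is about +5, positive as expected for a source.

Q4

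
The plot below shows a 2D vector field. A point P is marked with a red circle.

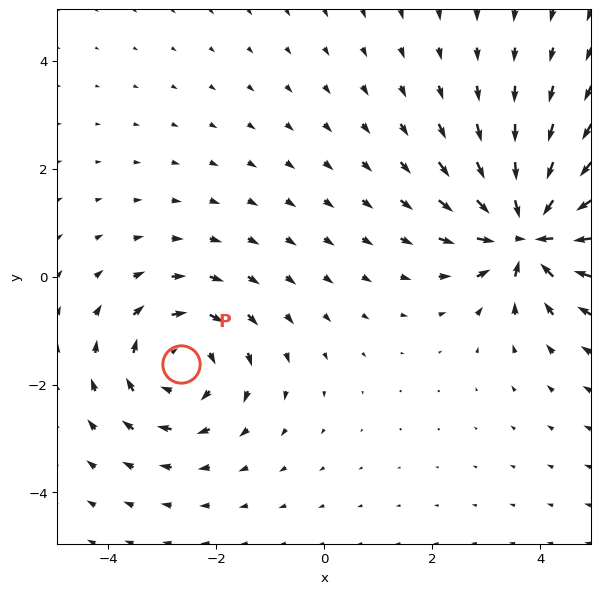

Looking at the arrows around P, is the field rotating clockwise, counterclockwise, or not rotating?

clockwise

Near P at (-2.7, -1.6) the arrows circulate clockwise. The curl (z-component) there is about -3; negative curl means clockwise rotation.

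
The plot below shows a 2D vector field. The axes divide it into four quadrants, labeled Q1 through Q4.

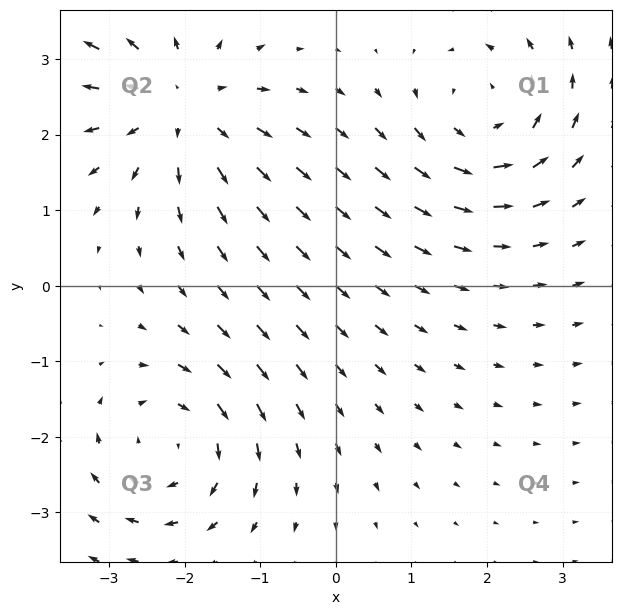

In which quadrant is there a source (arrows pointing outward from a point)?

Q2

The source sits at approximately (-2.0, 2.4), which lies in quadrant Q2. The divergence there is about +4, positive as expected for a source.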